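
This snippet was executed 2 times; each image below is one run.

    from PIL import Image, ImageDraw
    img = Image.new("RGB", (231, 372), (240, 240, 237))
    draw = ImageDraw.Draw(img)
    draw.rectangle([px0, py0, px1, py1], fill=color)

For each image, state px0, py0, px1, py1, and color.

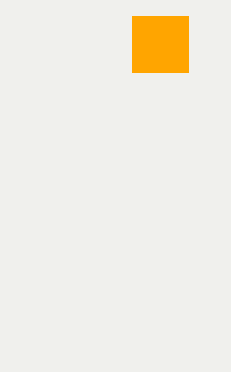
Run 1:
px0 = 132
py0 = 16
px1 = 188
py1 = 72
color = 'orange'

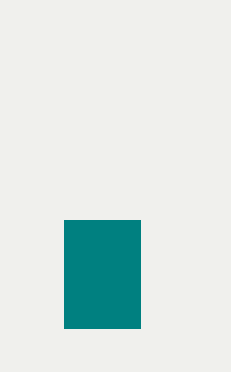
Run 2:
px0 = 64, py0 = 220, px1 = 140, py1 = 328, color = 'teal'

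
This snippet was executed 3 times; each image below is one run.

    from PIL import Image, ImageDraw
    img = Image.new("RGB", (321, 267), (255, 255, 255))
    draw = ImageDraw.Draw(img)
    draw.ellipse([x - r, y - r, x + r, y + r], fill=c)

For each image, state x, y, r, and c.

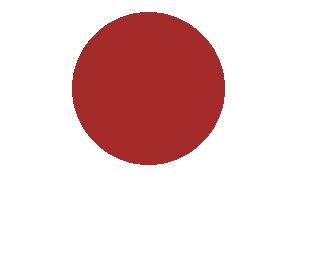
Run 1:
x = 148
y = 88
r = 76
c = 'brown'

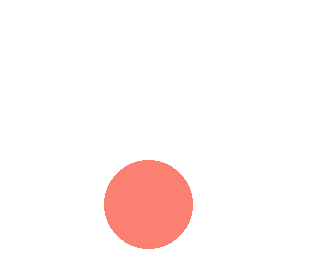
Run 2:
x = 148; y = 204; r = 44; c = 'salmon'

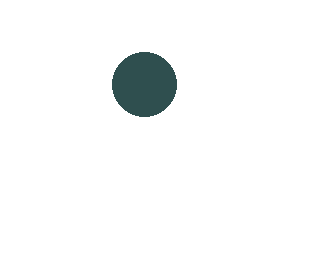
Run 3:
x = 144, y = 84, r = 32, c = 'darkslategray'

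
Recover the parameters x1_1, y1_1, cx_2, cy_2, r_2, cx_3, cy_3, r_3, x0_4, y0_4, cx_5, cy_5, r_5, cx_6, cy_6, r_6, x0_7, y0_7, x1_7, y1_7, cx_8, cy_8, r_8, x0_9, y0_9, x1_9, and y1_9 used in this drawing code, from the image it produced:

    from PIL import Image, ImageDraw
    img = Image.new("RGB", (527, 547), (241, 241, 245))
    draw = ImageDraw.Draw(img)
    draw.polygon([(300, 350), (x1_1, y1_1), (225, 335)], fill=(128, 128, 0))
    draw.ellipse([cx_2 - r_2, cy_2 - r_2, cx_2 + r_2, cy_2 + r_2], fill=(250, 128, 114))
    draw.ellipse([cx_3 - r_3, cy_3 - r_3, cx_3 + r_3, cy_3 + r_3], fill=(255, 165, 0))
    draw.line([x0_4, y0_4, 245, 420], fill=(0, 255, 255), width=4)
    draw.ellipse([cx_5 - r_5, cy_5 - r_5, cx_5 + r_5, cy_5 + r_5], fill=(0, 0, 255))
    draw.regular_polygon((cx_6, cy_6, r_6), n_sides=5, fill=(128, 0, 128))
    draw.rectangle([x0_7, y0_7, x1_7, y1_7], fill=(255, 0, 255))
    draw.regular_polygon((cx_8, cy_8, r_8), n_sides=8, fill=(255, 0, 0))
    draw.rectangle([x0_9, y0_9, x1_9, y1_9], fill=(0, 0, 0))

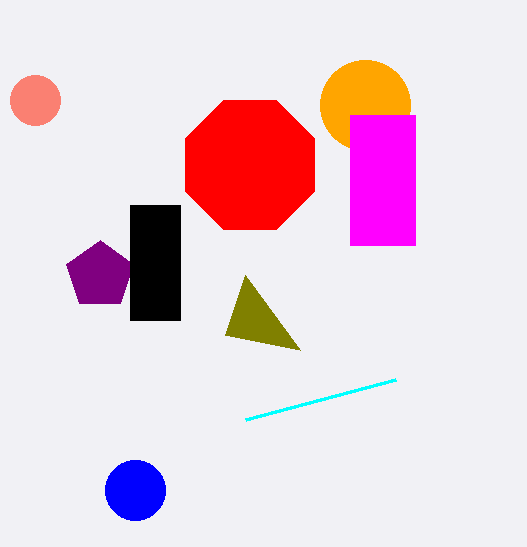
x1_1 = 245, y1_1 = 275, cx_2 = 35, cy_2 = 100, r_2 = 25, cx_3 = 365, cy_3 = 105, r_3 = 45, x0_4 = 395, y0_4 = 380, cx_5 = 135, cy_5 = 490, r_5 = 30, cx_6 = 100, cy_6 = 275, r_6 = 35, x0_7 = 350, y0_7 = 115, x1_7 = 415, y1_7 = 245, cx_8 = 250, cy_8 = 165, r_8 = 70, x0_9 = 130, y0_9 = 205, x1_9 = 180, y1_9 = 320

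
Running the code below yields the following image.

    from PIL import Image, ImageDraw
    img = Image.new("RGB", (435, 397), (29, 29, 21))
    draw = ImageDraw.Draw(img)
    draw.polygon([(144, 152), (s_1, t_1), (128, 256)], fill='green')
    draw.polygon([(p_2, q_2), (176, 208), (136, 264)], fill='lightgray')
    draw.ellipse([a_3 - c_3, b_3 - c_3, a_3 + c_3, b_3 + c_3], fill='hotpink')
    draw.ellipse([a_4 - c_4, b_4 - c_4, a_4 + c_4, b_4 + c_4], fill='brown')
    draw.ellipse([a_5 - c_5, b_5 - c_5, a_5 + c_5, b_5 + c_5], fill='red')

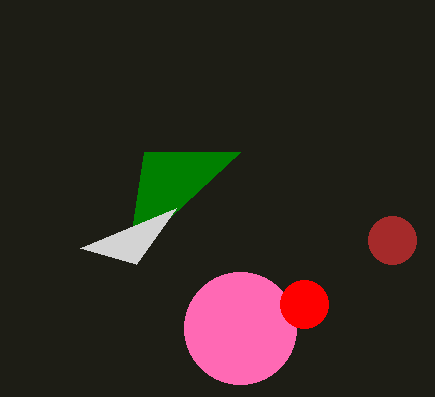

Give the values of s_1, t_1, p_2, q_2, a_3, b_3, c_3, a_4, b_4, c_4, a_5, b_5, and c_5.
s_1 = 240, t_1 = 152, p_2 = 80, q_2 = 248, a_3 = 240, b_3 = 328, c_3 = 56, a_4 = 392, b_4 = 240, c_4 = 24, a_5 = 304, b_5 = 304, c_5 = 24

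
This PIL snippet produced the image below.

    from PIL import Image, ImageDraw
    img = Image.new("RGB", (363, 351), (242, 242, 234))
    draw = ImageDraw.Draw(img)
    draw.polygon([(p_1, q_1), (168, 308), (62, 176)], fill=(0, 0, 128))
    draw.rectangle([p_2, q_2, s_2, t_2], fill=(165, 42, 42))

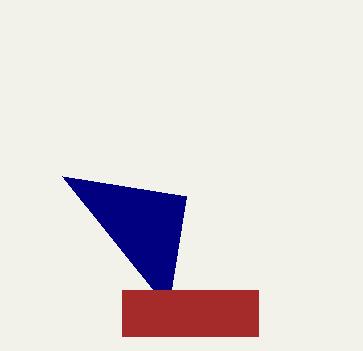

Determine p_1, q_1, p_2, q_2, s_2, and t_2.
p_1 = 186; q_1 = 196; p_2 = 122; q_2 = 290; s_2 = 258; t_2 = 336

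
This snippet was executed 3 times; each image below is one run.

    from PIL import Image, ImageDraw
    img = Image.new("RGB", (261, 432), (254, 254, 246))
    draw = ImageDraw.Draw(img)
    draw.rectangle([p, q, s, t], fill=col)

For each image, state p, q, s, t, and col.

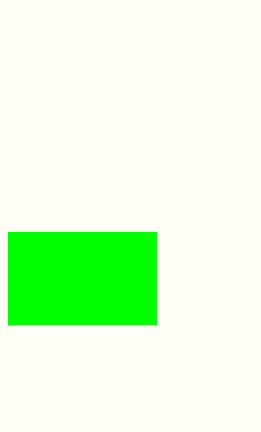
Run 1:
p = 8, q = 232, s = 156, t = 324, col = 'lime'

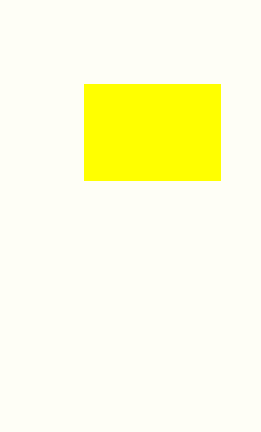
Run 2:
p = 84, q = 84, s = 220, t = 180, col = 'yellow'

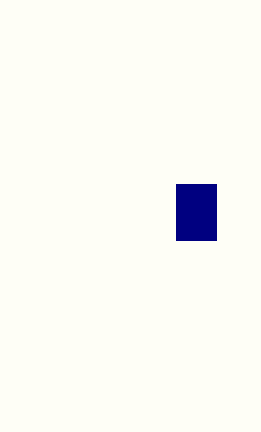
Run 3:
p = 176
q = 184
s = 216
t = 240
col = 'navy'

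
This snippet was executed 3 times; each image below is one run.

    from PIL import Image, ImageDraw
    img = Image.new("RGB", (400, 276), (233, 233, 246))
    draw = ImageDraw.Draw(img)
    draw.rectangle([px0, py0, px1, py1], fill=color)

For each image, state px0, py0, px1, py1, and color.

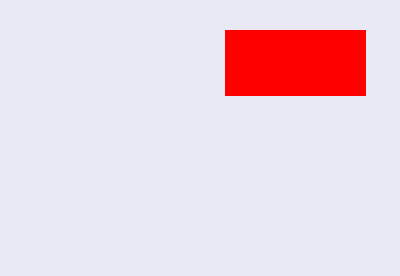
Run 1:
px0 = 225; py0 = 30; px1 = 365; py1 = 95; color = 'red'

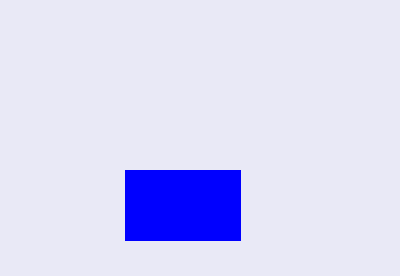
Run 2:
px0 = 125; py0 = 170; px1 = 240; py1 = 240; color = 'blue'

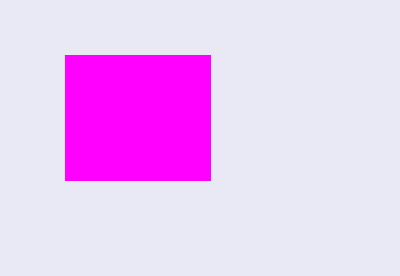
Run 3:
px0 = 65; py0 = 55; px1 = 210; py1 = 180; color = 'magenta'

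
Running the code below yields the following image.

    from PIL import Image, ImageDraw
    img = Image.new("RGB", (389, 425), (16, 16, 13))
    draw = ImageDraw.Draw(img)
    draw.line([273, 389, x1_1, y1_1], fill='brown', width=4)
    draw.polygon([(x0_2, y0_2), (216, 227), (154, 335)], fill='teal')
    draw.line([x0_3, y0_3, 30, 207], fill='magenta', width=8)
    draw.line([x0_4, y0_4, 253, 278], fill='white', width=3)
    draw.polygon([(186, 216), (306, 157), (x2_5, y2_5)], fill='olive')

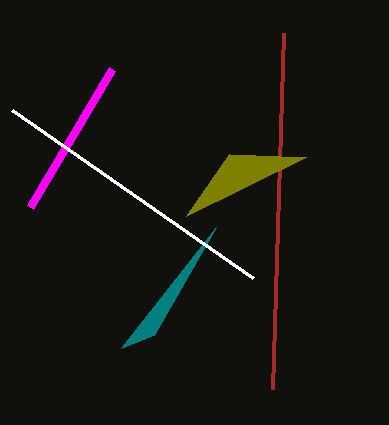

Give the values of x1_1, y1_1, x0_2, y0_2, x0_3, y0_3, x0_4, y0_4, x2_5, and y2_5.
x1_1 = 284; y1_1 = 33; x0_2 = 121; y0_2 = 348; x0_3 = 112; y0_3 = 69; x0_4 = 12; y0_4 = 110; x2_5 = 229; y2_5 = 154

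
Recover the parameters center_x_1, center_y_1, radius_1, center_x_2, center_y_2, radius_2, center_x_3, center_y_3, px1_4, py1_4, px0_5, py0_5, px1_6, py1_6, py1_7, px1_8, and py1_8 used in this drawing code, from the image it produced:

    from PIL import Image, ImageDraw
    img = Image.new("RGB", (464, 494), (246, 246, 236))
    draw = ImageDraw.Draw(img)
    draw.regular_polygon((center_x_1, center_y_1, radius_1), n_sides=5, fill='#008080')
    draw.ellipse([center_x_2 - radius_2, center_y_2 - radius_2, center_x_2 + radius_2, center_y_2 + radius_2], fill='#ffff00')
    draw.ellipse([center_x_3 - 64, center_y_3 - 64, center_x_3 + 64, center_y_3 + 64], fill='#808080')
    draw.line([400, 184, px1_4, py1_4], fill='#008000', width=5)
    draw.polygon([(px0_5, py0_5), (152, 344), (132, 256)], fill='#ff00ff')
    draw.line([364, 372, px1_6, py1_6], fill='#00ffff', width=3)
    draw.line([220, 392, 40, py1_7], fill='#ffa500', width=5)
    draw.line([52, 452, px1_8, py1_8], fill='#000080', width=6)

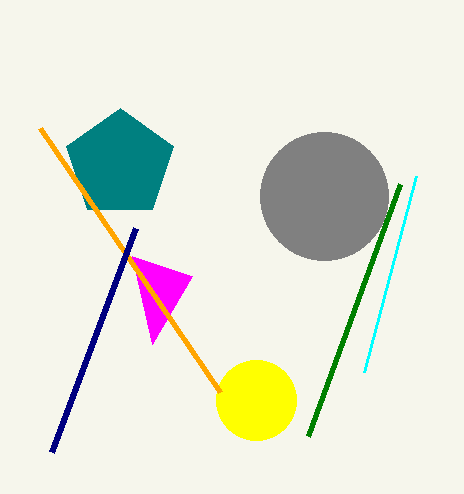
center_x_1 = 120; center_y_1 = 164; radius_1 = 56; center_x_2 = 256; center_y_2 = 400; radius_2 = 40; center_x_3 = 324; center_y_3 = 196; px1_4 = 308; py1_4 = 436; px0_5 = 192; py0_5 = 276; px1_6 = 416; py1_6 = 176; py1_7 = 128; px1_8 = 136; py1_8 = 228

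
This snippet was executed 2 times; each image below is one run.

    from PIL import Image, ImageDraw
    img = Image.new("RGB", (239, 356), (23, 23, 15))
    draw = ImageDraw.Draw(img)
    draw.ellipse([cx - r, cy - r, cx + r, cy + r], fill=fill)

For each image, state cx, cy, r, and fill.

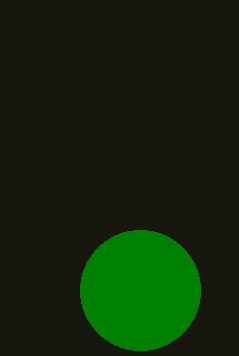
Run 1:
cx = 140; cy = 290; r = 60; fill = 'green'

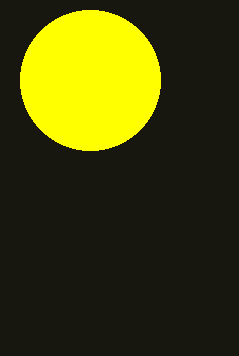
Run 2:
cx = 90
cy = 80
r = 70
fill = 'yellow'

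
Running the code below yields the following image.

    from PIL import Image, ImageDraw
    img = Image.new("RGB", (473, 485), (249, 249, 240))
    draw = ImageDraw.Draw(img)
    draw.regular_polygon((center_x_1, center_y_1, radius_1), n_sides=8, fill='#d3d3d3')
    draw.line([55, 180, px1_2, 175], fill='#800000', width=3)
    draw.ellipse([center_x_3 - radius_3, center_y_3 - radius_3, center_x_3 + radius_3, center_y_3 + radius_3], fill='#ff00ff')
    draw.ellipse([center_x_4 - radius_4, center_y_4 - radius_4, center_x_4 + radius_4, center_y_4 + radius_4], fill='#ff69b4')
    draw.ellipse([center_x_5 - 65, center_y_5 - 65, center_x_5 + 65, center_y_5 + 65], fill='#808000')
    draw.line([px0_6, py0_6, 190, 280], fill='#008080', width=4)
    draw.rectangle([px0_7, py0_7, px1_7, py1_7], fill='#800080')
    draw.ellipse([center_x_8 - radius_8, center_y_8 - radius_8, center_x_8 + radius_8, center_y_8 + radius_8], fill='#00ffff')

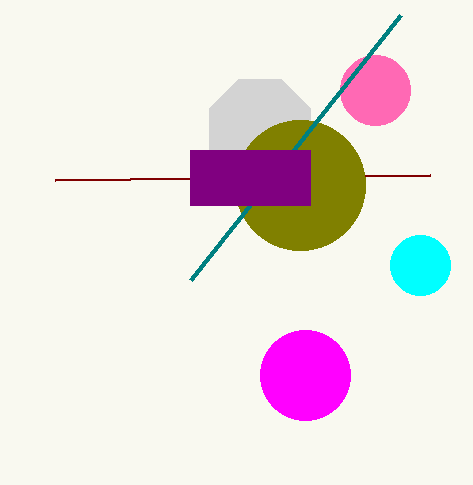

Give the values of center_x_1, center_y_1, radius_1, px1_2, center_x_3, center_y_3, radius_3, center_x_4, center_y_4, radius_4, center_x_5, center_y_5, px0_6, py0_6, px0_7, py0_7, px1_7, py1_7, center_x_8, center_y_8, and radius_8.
center_x_1 = 260
center_y_1 = 130
radius_1 = 55
px1_2 = 430
center_x_3 = 305
center_y_3 = 375
radius_3 = 45
center_x_4 = 375
center_y_4 = 90
radius_4 = 35
center_x_5 = 300
center_y_5 = 185
px0_6 = 400
py0_6 = 15
px0_7 = 190
py0_7 = 150
px1_7 = 310
py1_7 = 205
center_x_8 = 420
center_y_8 = 265
radius_8 = 30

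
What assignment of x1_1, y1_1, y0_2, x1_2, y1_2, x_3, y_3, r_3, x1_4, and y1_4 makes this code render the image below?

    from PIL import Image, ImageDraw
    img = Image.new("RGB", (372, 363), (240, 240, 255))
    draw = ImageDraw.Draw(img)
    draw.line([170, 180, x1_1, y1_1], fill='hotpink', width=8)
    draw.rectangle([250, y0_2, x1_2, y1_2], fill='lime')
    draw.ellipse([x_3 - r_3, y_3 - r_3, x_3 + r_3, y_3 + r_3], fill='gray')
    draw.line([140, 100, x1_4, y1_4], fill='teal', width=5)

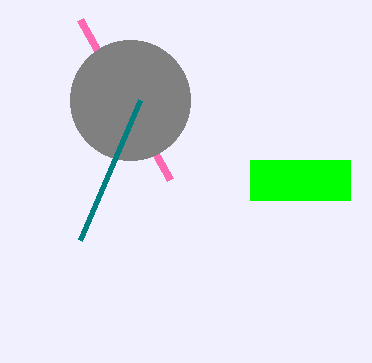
x1_1 = 80
y1_1 = 20
y0_2 = 160
x1_2 = 350
y1_2 = 200
x_3 = 130
y_3 = 100
r_3 = 60
x1_4 = 80
y1_4 = 240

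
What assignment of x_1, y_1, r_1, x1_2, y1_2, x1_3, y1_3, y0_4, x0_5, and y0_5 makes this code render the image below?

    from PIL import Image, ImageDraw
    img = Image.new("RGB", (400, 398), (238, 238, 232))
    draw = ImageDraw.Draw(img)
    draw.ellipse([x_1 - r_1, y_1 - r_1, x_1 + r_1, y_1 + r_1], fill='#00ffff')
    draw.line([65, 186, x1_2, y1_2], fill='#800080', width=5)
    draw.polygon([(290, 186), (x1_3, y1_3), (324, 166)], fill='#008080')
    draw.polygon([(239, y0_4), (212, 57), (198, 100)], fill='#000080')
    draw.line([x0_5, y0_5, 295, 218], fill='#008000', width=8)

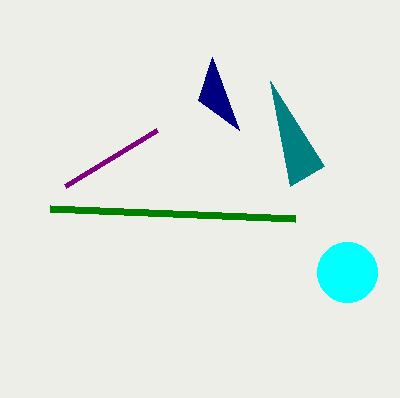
x_1 = 347
y_1 = 272
r_1 = 30
x1_2 = 157
y1_2 = 130
x1_3 = 270
y1_3 = 81
y0_4 = 130
x0_5 = 50
y0_5 = 208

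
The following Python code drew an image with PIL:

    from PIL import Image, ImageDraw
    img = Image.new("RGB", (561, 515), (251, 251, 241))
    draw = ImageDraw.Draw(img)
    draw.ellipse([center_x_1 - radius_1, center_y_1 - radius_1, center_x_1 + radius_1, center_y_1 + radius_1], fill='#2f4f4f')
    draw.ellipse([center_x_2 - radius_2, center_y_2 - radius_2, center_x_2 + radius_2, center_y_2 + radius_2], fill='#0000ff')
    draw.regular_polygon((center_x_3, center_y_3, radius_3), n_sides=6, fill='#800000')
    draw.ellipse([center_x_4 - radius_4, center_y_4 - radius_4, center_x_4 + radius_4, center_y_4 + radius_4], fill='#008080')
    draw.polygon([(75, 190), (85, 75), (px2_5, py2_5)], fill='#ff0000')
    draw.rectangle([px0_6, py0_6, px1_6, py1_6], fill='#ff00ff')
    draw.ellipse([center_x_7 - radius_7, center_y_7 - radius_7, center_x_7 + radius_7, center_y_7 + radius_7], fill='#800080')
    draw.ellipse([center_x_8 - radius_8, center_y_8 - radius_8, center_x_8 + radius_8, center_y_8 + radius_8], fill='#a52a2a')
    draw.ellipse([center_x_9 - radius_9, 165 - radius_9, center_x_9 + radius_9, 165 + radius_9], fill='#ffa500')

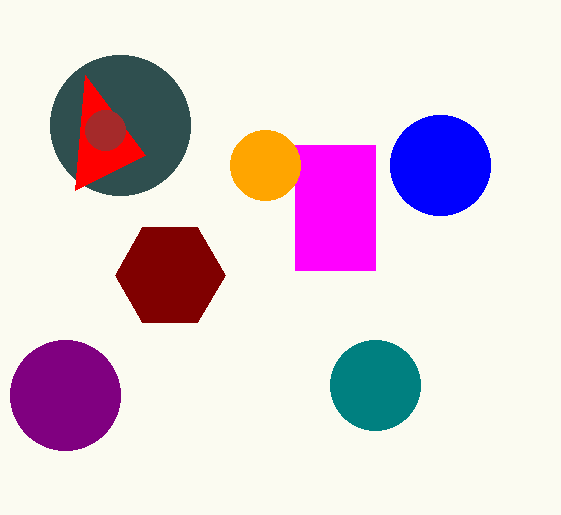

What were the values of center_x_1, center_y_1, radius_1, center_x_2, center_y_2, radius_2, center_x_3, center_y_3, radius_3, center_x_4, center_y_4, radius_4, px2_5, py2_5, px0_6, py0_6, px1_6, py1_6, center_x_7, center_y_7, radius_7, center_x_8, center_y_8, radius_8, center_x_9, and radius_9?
center_x_1 = 120
center_y_1 = 125
radius_1 = 70
center_x_2 = 440
center_y_2 = 165
radius_2 = 50
center_x_3 = 170
center_y_3 = 275
radius_3 = 55
center_x_4 = 375
center_y_4 = 385
radius_4 = 45
px2_5 = 145
py2_5 = 155
px0_6 = 295
py0_6 = 145
px1_6 = 375
py1_6 = 270
center_x_7 = 65
center_y_7 = 395
radius_7 = 55
center_x_8 = 105
center_y_8 = 130
radius_8 = 20
center_x_9 = 265
radius_9 = 35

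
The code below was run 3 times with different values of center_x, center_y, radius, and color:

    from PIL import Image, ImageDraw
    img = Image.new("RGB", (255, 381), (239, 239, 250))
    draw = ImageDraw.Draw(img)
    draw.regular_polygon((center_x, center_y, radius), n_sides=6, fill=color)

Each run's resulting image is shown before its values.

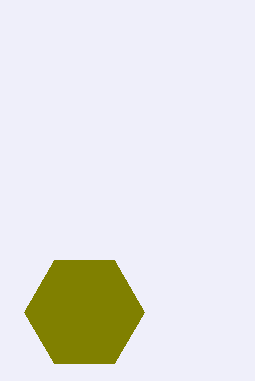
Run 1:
center_x = 84
center_y = 312
radius = 60
color = 'olive'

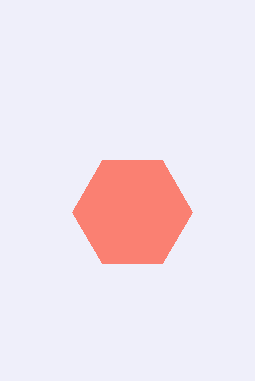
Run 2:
center_x = 132; center_y = 212; radius = 60; color = 'salmon'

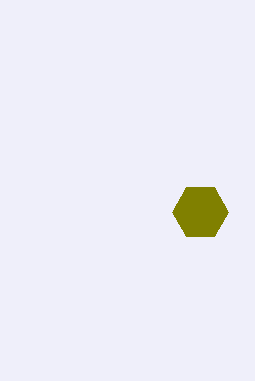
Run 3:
center_x = 200; center_y = 212; radius = 28; color = 'olive'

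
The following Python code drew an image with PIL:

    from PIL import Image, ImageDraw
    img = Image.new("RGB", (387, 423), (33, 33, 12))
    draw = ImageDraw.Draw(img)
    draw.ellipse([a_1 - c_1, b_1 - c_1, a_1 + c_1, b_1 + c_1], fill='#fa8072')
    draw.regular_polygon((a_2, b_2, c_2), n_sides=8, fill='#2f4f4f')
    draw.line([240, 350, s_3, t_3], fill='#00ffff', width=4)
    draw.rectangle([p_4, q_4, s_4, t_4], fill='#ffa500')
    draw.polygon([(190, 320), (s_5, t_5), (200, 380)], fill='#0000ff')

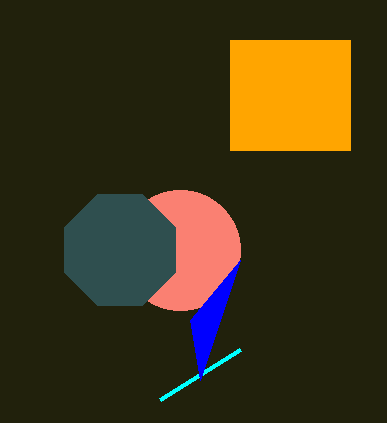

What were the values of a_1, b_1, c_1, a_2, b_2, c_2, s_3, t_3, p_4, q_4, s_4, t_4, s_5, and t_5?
a_1 = 180
b_1 = 250
c_1 = 60
a_2 = 120
b_2 = 250
c_2 = 60
s_3 = 160
t_3 = 400
p_4 = 230
q_4 = 40
s_4 = 350
t_4 = 150
s_5 = 240
t_5 = 260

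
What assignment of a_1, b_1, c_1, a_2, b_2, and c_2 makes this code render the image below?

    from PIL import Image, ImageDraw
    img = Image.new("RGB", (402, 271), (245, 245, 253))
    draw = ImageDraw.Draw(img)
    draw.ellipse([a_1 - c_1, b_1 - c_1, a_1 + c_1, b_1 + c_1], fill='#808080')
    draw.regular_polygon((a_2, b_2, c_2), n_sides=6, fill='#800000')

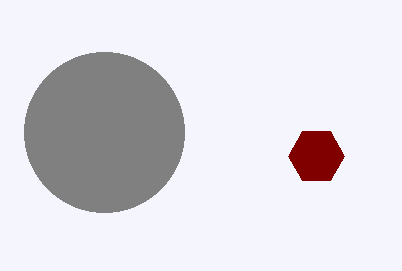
a_1 = 104, b_1 = 132, c_1 = 80, a_2 = 316, b_2 = 156, c_2 = 28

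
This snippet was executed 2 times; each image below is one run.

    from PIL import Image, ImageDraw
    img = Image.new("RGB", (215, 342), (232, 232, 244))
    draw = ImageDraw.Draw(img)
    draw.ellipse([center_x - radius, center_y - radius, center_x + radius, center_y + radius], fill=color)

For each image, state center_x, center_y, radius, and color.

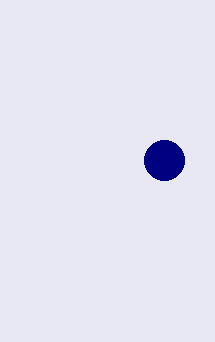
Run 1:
center_x = 164; center_y = 160; radius = 20; color = 'navy'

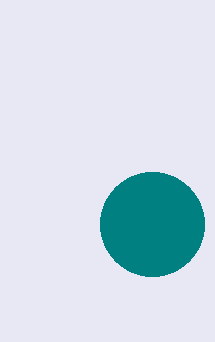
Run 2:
center_x = 152
center_y = 224
radius = 52
color = 'teal'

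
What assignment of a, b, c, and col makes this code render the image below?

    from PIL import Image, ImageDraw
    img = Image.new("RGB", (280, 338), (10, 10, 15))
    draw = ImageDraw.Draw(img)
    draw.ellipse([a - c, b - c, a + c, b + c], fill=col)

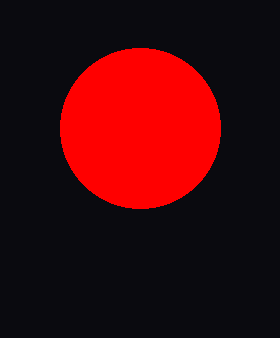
a = 140, b = 128, c = 80, col = 'red'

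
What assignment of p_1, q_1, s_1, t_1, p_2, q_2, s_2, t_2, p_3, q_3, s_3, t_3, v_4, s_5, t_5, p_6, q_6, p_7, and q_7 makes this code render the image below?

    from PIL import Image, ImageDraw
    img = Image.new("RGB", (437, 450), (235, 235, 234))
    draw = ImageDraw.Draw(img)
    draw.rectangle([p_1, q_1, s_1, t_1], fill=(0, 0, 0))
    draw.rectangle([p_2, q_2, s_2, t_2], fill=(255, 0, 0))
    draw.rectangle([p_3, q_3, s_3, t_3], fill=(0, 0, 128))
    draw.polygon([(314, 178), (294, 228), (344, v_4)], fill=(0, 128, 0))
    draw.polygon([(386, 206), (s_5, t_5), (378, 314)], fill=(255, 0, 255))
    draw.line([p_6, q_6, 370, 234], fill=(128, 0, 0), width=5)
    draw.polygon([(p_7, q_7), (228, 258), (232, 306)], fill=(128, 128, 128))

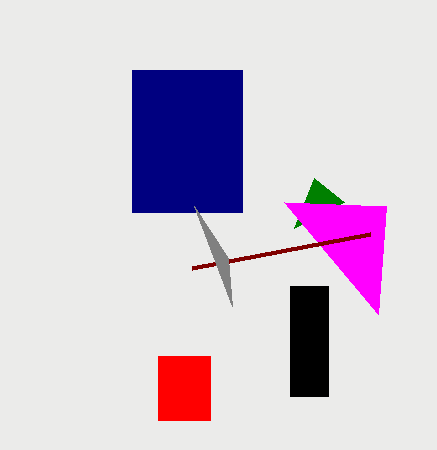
p_1 = 290, q_1 = 286, s_1 = 328, t_1 = 396, p_2 = 158, q_2 = 356, s_2 = 210, t_2 = 420, p_3 = 132, q_3 = 70, s_3 = 242, t_3 = 212, v_4 = 202, s_5 = 284, t_5 = 202, p_6 = 192, q_6 = 268, p_7 = 194, q_7 = 206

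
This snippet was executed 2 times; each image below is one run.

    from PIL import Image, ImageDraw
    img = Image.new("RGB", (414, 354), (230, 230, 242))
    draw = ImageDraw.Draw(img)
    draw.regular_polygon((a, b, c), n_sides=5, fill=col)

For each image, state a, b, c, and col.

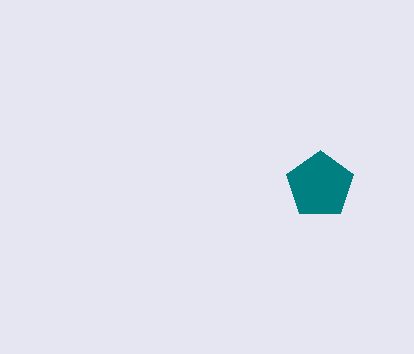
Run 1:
a = 320; b = 185; c = 35; col = 'teal'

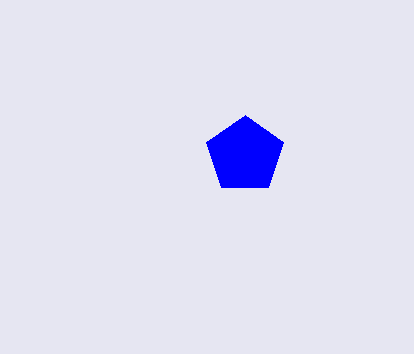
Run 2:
a = 245
b = 155
c = 40
col = 'blue'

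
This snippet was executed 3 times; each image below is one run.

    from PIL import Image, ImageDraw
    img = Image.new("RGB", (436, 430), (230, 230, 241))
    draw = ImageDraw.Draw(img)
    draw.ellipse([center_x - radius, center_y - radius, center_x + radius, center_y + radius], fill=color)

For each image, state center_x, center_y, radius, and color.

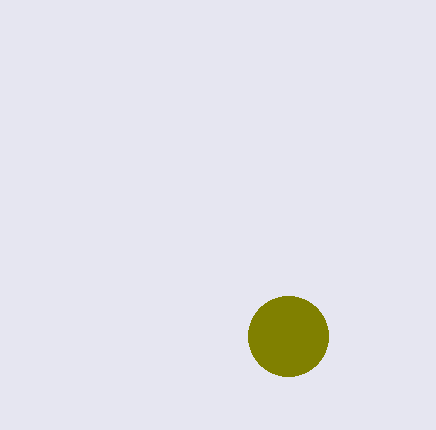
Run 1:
center_x = 288
center_y = 336
radius = 40
color = 'olive'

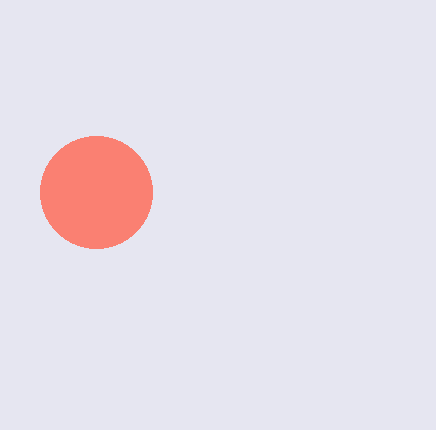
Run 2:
center_x = 96
center_y = 192
radius = 56
color = 'salmon'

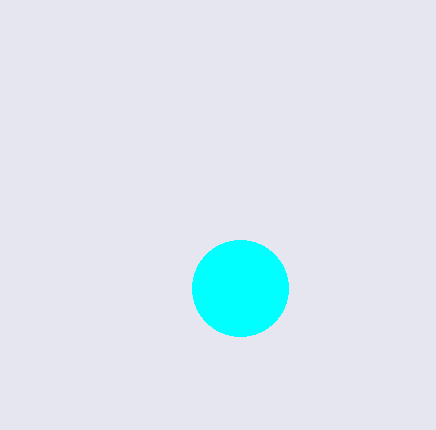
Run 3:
center_x = 240
center_y = 288
radius = 48
color = 'cyan'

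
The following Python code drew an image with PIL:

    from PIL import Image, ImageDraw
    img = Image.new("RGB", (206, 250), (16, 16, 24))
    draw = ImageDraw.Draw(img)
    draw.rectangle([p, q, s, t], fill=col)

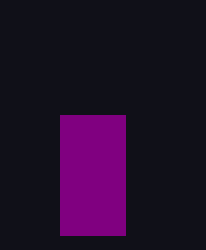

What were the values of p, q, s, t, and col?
p = 60, q = 115, s = 125, t = 235, col = 'purple'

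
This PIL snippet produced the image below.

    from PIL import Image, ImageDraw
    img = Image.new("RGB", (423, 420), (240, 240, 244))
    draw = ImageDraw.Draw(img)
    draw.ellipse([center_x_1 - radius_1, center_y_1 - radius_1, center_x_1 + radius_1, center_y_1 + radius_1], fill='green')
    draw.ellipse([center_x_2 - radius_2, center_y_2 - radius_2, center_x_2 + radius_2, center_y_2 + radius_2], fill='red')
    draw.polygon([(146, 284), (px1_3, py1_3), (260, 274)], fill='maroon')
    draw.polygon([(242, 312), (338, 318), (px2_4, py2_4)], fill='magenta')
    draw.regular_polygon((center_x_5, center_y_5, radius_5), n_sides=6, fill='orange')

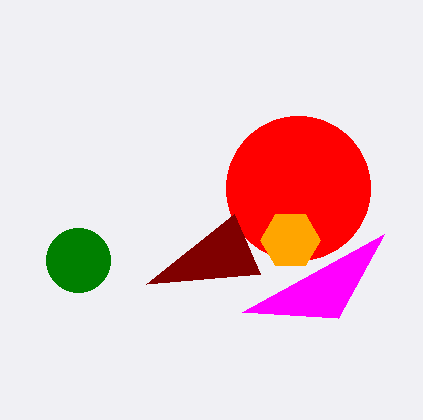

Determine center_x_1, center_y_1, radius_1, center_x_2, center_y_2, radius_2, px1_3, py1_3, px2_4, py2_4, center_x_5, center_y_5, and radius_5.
center_x_1 = 78, center_y_1 = 260, radius_1 = 32, center_x_2 = 298, center_y_2 = 188, radius_2 = 72, px1_3 = 234, py1_3 = 214, px2_4 = 384, py2_4 = 234, center_x_5 = 290, center_y_5 = 240, radius_5 = 30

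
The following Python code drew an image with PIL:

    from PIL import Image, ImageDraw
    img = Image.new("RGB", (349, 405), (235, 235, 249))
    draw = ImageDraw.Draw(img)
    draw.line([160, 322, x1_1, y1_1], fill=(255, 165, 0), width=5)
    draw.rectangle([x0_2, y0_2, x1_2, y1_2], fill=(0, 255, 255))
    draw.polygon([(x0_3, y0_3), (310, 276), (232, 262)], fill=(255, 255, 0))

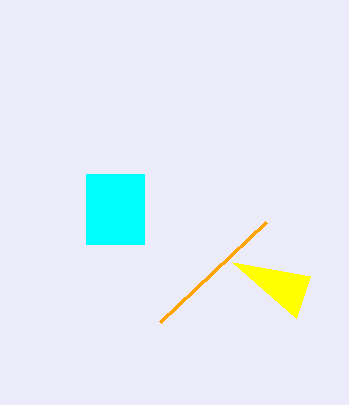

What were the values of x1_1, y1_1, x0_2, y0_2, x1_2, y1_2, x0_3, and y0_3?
x1_1 = 266, y1_1 = 222, x0_2 = 86, y0_2 = 174, x1_2 = 144, y1_2 = 244, x0_3 = 296, y0_3 = 318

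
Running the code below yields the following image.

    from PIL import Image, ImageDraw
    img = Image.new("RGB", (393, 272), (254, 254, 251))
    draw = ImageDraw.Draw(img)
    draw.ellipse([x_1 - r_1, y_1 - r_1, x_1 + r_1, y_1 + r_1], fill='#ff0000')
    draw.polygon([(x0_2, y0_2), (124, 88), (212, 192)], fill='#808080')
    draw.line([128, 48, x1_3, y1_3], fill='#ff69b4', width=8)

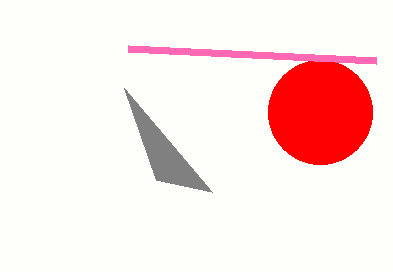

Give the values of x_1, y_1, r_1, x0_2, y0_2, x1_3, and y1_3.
x_1 = 320
y_1 = 112
r_1 = 52
x0_2 = 156
y0_2 = 180
x1_3 = 376
y1_3 = 60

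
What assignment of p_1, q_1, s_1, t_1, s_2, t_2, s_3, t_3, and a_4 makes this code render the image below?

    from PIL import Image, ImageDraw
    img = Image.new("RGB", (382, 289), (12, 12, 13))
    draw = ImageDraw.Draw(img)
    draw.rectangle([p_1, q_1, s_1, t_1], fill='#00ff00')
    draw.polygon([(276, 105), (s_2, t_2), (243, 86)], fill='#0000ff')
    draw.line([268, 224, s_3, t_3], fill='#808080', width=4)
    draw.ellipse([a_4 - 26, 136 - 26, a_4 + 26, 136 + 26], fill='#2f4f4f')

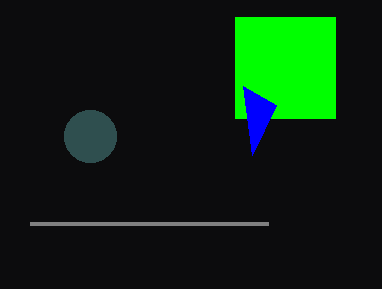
p_1 = 235
q_1 = 17
s_1 = 335
t_1 = 118
s_2 = 252
t_2 = 155
s_3 = 30
t_3 = 224
a_4 = 90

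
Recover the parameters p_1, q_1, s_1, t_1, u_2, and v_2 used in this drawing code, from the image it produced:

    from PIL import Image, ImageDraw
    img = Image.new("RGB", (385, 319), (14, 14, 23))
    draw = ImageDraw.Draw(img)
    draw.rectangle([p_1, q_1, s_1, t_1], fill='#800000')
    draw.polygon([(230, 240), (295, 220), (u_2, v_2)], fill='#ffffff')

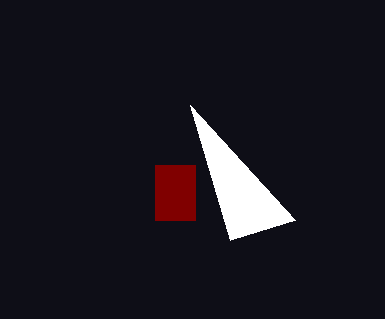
p_1 = 155
q_1 = 165
s_1 = 195
t_1 = 220
u_2 = 190
v_2 = 105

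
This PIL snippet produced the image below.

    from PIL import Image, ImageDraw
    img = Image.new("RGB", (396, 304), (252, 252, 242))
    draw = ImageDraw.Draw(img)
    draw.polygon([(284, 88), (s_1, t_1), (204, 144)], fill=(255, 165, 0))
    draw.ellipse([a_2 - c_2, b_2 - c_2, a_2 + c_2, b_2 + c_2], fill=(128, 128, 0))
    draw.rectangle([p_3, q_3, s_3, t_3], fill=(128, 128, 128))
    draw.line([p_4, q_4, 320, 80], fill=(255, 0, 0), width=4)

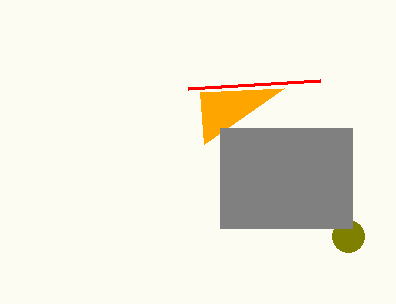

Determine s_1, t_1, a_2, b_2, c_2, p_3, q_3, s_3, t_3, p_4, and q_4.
s_1 = 200
t_1 = 92
a_2 = 348
b_2 = 236
c_2 = 16
p_3 = 220
q_3 = 128
s_3 = 352
t_3 = 228
p_4 = 188
q_4 = 88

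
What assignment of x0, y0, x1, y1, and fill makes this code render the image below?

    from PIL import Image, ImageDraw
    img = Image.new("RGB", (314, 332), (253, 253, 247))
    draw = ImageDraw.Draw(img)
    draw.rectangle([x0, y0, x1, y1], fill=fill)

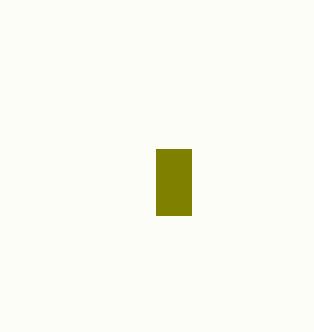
x0 = 156; y0 = 149; x1 = 191; y1 = 215; fill = 'olive'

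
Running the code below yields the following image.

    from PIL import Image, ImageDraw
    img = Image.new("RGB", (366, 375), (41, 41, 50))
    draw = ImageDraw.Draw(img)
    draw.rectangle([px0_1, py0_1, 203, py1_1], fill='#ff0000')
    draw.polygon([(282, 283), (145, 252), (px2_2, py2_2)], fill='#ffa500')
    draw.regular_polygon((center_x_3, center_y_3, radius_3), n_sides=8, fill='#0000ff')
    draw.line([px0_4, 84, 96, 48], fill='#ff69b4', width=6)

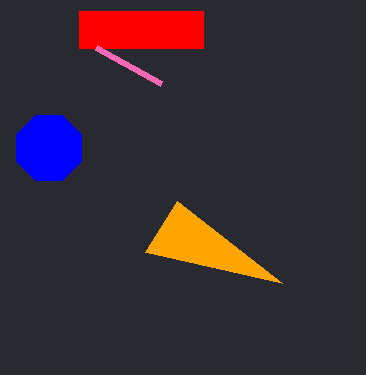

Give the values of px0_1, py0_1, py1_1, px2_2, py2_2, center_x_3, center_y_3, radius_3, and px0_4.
px0_1 = 79, py0_1 = 11, py1_1 = 48, px2_2 = 177, py2_2 = 201, center_x_3 = 49, center_y_3 = 148, radius_3 = 35, px0_4 = 161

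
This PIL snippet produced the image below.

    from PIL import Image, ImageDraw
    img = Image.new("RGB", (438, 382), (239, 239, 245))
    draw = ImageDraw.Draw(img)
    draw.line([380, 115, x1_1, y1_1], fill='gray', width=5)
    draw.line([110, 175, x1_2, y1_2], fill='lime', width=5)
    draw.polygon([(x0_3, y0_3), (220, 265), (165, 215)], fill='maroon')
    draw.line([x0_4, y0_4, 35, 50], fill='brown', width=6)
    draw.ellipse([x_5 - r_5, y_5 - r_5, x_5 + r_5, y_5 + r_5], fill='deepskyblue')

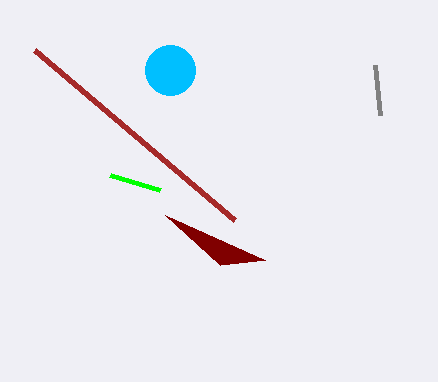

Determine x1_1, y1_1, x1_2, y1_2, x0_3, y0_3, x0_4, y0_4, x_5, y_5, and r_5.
x1_1 = 375, y1_1 = 65, x1_2 = 160, y1_2 = 190, x0_3 = 265, y0_3 = 260, x0_4 = 235, y0_4 = 220, x_5 = 170, y_5 = 70, r_5 = 25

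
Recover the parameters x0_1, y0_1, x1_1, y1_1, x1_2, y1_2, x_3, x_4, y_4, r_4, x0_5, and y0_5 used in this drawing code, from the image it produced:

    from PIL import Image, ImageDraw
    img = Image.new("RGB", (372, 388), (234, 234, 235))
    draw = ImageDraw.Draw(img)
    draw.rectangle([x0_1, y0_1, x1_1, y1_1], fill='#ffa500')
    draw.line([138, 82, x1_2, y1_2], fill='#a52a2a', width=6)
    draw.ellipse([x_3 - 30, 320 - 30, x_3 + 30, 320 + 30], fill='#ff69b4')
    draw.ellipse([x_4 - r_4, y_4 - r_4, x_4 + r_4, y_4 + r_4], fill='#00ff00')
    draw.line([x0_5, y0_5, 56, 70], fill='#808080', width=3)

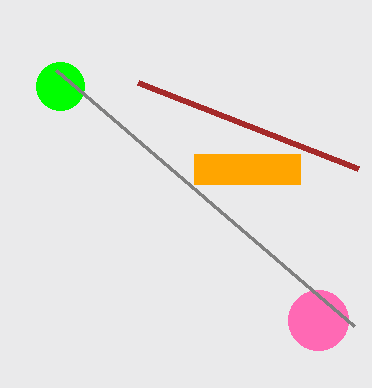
x0_1 = 194
y0_1 = 154
x1_1 = 300
y1_1 = 184
x1_2 = 358
y1_2 = 168
x_3 = 318
x_4 = 60
y_4 = 86
r_4 = 24
x0_5 = 354
y0_5 = 326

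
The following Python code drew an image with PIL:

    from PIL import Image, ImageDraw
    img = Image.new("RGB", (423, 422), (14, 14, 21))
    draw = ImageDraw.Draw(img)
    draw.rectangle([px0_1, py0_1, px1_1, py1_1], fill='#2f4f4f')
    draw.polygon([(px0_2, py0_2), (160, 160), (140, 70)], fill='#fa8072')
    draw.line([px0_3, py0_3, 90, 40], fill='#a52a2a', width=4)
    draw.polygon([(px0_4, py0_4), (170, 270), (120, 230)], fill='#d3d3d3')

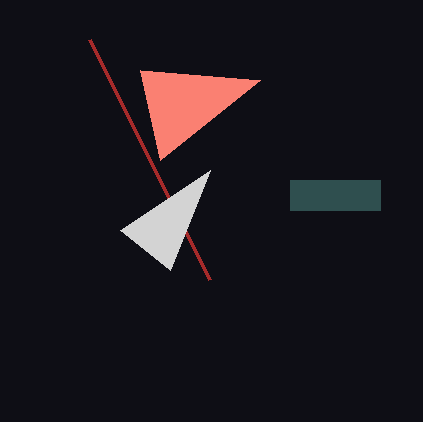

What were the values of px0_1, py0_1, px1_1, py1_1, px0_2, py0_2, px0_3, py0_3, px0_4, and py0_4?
px0_1 = 290; py0_1 = 180; px1_1 = 380; py1_1 = 210; px0_2 = 260; py0_2 = 80; px0_3 = 210; py0_3 = 280; px0_4 = 210; py0_4 = 170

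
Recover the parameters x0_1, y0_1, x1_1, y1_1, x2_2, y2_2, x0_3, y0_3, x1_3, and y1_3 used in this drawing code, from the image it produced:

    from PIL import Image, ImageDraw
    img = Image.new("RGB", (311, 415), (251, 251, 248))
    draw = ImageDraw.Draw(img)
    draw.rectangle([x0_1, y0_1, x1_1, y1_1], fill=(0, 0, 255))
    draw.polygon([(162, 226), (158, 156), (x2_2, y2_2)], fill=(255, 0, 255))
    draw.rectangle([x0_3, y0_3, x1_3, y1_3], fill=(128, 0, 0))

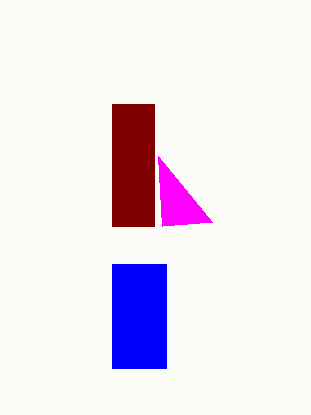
x0_1 = 112, y0_1 = 264, x1_1 = 166, y1_1 = 368, x2_2 = 212, y2_2 = 222, x0_3 = 112, y0_3 = 104, x1_3 = 154, y1_3 = 226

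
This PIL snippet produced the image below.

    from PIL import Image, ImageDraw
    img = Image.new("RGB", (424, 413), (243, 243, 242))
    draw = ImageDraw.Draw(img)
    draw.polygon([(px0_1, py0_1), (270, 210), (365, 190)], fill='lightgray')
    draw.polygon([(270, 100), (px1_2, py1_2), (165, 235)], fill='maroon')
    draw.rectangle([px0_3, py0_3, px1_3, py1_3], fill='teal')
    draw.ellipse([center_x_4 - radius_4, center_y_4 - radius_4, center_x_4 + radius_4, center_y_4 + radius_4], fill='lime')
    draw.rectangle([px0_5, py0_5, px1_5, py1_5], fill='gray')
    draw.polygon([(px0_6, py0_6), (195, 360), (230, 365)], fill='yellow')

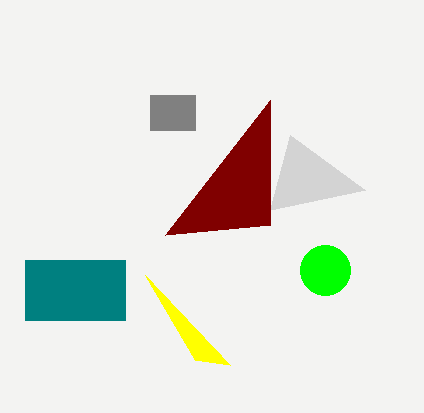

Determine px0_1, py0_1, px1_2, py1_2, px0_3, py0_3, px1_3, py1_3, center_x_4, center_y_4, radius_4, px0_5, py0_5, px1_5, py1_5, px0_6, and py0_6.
px0_1 = 290; py0_1 = 135; px1_2 = 270; py1_2 = 225; px0_3 = 25; py0_3 = 260; px1_3 = 125; py1_3 = 320; center_x_4 = 325; center_y_4 = 270; radius_4 = 25; px0_5 = 150; py0_5 = 95; px1_5 = 195; py1_5 = 130; px0_6 = 145; py0_6 = 275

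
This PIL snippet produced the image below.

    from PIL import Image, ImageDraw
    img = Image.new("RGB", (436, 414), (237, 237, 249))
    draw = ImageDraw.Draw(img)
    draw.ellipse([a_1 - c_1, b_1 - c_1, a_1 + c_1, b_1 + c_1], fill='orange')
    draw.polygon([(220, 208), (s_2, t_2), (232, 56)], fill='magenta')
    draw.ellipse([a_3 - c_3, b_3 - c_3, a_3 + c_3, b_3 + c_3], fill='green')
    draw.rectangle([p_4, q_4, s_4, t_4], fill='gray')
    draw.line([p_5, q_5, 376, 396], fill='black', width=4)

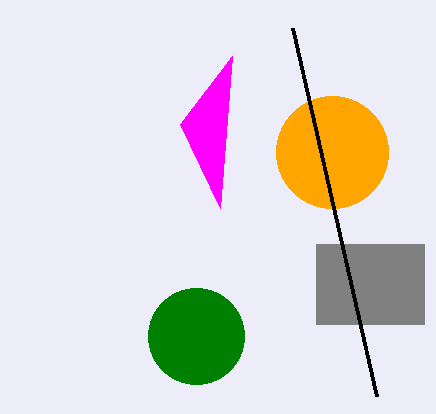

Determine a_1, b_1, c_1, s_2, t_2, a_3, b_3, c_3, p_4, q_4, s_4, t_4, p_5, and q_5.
a_1 = 332; b_1 = 152; c_1 = 56; s_2 = 180; t_2 = 124; a_3 = 196; b_3 = 336; c_3 = 48; p_4 = 316; q_4 = 244; s_4 = 424; t_4 = 324; p_5 = 292; q_5 = 28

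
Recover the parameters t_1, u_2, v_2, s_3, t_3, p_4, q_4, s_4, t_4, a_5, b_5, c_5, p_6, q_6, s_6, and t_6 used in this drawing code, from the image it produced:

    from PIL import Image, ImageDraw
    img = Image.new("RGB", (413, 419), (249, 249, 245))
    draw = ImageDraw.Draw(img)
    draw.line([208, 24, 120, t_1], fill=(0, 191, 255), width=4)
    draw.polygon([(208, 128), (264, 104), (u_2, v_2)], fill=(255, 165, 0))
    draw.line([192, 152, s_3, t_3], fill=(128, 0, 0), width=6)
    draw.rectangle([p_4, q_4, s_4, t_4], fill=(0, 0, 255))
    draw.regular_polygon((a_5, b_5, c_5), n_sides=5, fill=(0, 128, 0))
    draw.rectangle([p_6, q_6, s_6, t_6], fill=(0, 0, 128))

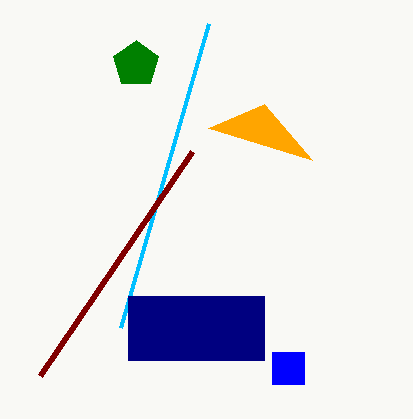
t_1 = 328; u_2 = 312; v_2 = 160; s_3 = 40; t_3 = 376; p_4 = 272; q_4 = 352; s_4 = 304; t_4 = 384; a_5 = 136; b_5 = 64; c_5 = 24; p_6 = 128; q_6 = 296; s_6 = 264; t_6 = 360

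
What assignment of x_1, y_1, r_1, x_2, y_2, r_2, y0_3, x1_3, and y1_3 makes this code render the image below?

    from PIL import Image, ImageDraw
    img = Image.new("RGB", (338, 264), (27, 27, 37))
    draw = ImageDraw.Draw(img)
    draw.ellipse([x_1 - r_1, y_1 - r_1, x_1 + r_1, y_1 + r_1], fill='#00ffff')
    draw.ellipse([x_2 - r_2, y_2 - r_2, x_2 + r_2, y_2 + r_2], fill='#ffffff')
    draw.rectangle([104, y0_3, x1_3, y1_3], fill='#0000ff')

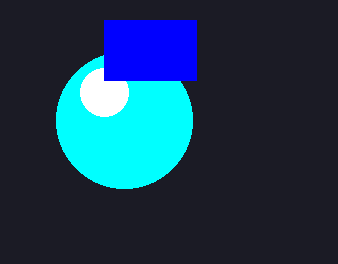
x_1 = 124
y_1 = 120
r_1 = 68
x_2 = 104
y_2 = 92
r_2 = 24
y0_3 = 20
x1_3 = 196
y1_3 = 80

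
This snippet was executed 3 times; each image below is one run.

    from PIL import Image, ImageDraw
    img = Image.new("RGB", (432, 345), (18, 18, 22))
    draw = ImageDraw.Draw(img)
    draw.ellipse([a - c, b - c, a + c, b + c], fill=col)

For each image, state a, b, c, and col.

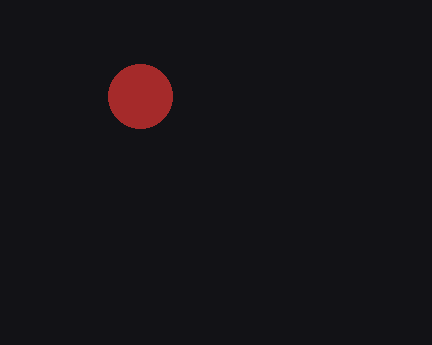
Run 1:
a = 140
b = 96
c = 32
col = 'brown'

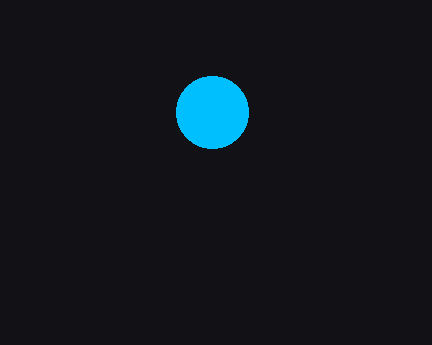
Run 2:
a = 212; b = 112; c = 36; col = 'deepskyblue'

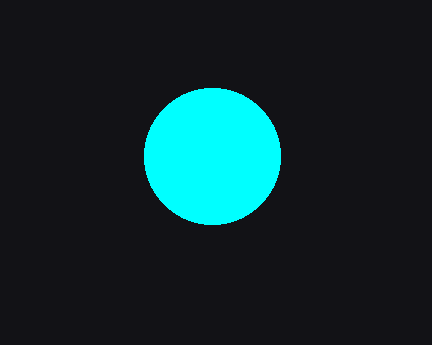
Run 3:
a = 212
b = 156
c = 68
col = 'cyan'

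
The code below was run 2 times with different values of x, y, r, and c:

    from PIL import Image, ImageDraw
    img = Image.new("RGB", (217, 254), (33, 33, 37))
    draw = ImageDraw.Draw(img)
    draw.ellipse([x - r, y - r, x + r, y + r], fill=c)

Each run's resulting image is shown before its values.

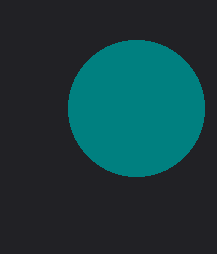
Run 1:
x = 136; y = 108; r = 68; c = 'teal'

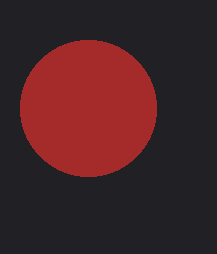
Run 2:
x = 88; y = 108; r = 68; c = 'brown'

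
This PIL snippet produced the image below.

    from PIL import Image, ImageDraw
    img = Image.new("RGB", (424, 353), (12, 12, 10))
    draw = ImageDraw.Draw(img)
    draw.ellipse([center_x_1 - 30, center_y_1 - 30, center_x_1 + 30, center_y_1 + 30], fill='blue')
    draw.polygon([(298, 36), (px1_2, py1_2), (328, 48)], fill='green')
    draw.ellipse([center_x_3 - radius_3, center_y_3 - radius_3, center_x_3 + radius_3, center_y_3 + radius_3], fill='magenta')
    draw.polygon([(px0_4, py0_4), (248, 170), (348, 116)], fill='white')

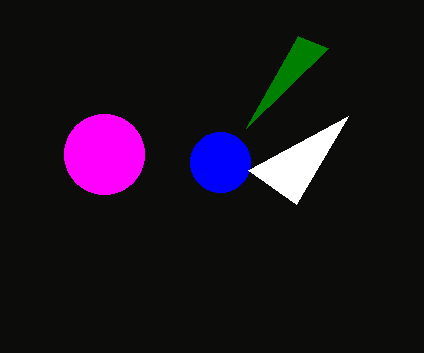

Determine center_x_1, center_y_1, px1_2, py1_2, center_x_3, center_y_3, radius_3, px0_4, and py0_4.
center_x_1 = 220, center_y_1 = 162, px1_2 = 246, py1_2 = 128, center_x_3 = 104, center_y_3 = 154, radius_3 = 40, px0_4 = 296, py0_4 = 204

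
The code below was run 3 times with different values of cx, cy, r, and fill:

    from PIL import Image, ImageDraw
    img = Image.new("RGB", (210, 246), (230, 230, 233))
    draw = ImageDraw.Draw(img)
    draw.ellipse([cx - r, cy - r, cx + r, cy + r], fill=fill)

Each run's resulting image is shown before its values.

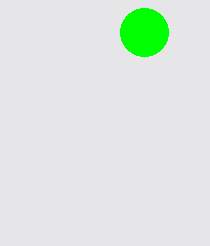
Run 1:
cx = 144, cy = 32, r = 24, fill = 'lime'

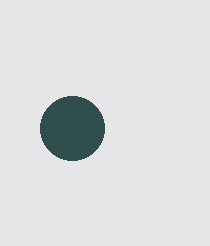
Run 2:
cx = 72; cy = 128; r = 32; fill = 'darkslategray'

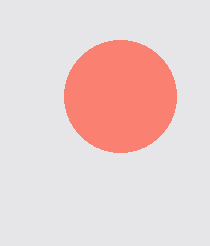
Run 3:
cx = 120, cy = 96, r = 56, fill = 'salmon'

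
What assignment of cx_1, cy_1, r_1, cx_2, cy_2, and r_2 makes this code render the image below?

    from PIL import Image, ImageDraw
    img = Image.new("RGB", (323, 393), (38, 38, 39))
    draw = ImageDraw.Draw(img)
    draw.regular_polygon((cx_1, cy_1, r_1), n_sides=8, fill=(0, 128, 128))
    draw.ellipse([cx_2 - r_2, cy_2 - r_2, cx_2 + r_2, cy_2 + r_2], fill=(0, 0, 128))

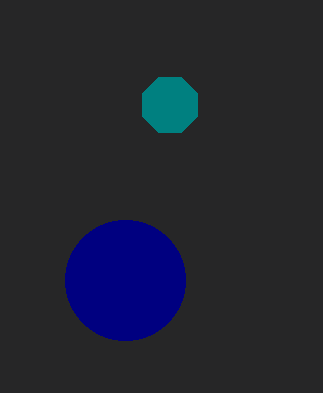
cx_1 = 170, cy_1 = 105, r_1 = 30, cx_2 = 125, cy_2 = 280, r_2 = 60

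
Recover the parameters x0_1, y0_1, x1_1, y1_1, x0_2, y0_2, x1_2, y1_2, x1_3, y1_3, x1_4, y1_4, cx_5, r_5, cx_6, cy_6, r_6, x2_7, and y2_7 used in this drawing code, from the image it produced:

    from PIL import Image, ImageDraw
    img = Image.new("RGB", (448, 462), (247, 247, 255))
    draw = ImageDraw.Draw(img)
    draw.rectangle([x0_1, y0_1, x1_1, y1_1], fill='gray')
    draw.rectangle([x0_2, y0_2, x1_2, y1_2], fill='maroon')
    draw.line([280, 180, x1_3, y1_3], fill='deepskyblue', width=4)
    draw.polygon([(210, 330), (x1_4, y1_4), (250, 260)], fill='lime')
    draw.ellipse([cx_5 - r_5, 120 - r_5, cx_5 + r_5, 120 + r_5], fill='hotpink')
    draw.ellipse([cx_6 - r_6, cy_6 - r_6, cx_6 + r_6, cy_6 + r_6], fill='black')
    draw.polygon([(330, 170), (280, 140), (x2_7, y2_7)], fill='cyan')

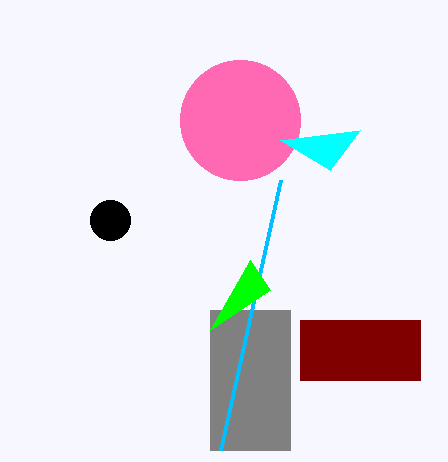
x0_1 = 210, y0_1 = 310, x1_1 = 290, y1_1 = 450, x0_2 = 300, y0_2 = 320, x1_2 = 420, y1_2 = 380, x1_3 = 220, y1_3 = 450, x1_4 = 270, y1_4 = 290, cx_5 = 240, r_5 = 60, cx_6 = 110, cy_6 = 220, r_6 = 20, x2_7 = 360, y2_7 = 130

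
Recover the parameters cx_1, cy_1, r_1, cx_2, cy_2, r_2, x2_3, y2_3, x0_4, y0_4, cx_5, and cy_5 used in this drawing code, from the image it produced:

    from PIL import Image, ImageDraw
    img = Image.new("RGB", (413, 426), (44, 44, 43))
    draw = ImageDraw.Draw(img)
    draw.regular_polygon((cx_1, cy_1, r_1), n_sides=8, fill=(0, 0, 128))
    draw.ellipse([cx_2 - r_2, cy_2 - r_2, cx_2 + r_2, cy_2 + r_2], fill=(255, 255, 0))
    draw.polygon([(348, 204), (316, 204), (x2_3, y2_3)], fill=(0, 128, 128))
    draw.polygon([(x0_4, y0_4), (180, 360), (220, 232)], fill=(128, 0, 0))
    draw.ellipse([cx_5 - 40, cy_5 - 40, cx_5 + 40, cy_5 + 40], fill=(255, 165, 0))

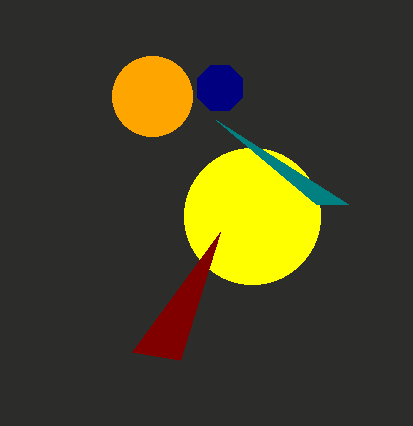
cx_1 = 220, cy_1 = 88, r_1 = 24, cx_2 = 252, cy_2 = 216, r_2 = 68, x2_3 = 216, y2_3 = 120, x0_4 = 132, y0_4 = 352, cx_5 = 152, cy_5 = 96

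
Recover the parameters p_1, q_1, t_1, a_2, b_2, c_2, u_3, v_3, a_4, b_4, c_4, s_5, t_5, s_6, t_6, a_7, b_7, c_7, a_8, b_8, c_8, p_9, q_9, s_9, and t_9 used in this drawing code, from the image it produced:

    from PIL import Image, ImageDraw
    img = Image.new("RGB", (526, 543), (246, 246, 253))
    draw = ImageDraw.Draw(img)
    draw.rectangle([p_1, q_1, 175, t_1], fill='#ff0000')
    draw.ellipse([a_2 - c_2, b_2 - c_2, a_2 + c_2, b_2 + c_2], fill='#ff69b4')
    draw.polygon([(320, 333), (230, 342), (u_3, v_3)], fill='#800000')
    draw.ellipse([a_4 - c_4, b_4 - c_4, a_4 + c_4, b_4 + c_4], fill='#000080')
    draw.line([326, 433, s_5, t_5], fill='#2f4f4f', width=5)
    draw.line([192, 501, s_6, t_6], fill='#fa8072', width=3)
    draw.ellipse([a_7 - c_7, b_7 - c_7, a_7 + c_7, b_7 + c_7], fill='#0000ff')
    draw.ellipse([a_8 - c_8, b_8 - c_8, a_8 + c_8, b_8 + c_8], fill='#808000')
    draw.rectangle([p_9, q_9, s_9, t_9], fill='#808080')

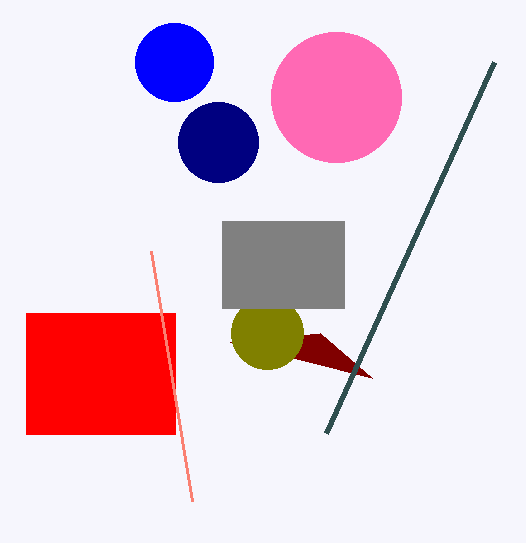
p_1 = 26; q_1 = 313; t_1 = 434; a_2 = 336; b_2 = 97; c_2 = 65; u_3 = 372; v_3 = 378; a_4 = 218; b_4 = 142; c_4 = 40; s_5 = 494; t_5 = 62; s_6 = 151; t_6 = 251; a_7 = 174; b_7 = 62; c_7 = 39; a_8 = 267; b_8 = 333; c_8 = 36; p_9 = 222; q_9 = 221; s_9 = 344; t_9 = 308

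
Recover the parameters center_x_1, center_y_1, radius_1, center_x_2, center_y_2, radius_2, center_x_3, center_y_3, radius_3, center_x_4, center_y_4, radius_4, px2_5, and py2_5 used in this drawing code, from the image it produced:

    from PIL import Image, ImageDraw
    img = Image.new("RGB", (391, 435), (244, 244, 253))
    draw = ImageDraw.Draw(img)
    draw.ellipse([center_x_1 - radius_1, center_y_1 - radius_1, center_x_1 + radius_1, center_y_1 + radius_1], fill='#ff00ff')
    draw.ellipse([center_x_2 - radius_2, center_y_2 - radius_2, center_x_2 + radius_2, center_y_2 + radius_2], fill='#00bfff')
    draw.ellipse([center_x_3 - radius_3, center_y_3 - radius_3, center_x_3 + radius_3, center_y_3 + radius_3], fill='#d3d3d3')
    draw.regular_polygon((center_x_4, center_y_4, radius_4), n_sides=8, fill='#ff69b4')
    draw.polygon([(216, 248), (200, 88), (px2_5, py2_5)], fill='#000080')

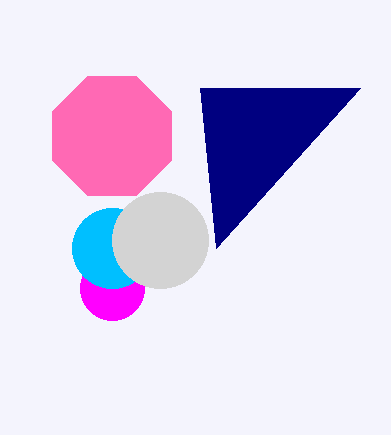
center_x_1 = 112; center_y_1 = 288; radius_1 = 32; center_x_2 = 112; center_y_2 = 248; radius_2 = 40; center_x_3 = 160; center_y_3 = 240; radius_3 = 48; center_x_4 = 112; center_y_4 = 136; radius_4 = 64; px2_5 = 360; py2_5 = 88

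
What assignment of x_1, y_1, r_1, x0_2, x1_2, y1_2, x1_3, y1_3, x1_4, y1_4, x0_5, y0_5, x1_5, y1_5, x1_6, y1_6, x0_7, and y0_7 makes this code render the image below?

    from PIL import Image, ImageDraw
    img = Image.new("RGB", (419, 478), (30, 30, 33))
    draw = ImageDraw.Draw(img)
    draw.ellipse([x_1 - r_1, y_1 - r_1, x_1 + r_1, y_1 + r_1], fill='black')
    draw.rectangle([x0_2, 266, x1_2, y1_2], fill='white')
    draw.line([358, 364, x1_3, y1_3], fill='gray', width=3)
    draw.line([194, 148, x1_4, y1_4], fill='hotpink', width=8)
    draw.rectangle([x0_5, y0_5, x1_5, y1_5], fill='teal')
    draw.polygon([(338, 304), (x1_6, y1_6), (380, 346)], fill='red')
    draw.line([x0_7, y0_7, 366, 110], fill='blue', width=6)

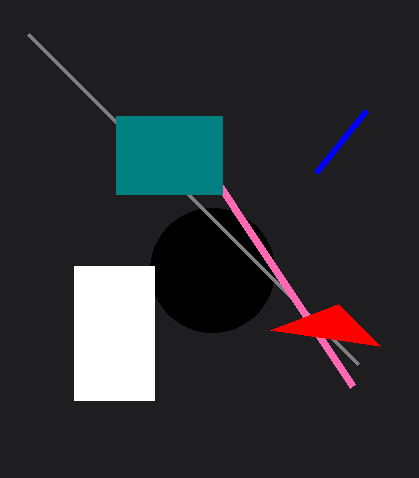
x_1 = 212; y_1 = 270; r_1 = 62; x0_2 = 74; x1_2 = 154; y1_2 = 400; x1_3 = 28; y1_3 = 34; x1_4 = 352; y1_4 = 386; x0_5 = 116; y0_5 = 116; x1_5 = 222; y1_5 = 194; x1_6 = 270; y1_6 = 330; x0_7 = 316; y0_7 = 172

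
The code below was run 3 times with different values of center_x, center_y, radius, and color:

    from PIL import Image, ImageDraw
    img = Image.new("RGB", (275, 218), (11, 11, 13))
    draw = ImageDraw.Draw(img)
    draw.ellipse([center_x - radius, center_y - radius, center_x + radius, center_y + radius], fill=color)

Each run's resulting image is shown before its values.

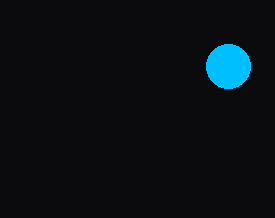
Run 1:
center_x = 228, center_y = 66, radius = 22, color = 'deepskyblue'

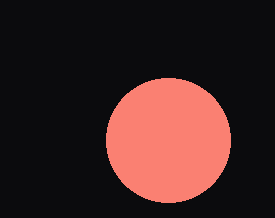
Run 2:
center_x = 168
center_y = 140
radius = 62
color = 'salmon'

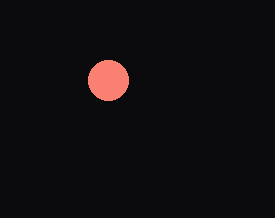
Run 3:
center_x = 108
center_y = 80
radius = 20
color = 'salmon'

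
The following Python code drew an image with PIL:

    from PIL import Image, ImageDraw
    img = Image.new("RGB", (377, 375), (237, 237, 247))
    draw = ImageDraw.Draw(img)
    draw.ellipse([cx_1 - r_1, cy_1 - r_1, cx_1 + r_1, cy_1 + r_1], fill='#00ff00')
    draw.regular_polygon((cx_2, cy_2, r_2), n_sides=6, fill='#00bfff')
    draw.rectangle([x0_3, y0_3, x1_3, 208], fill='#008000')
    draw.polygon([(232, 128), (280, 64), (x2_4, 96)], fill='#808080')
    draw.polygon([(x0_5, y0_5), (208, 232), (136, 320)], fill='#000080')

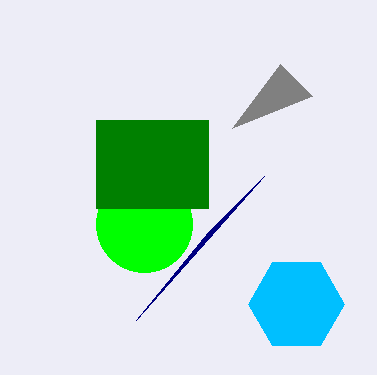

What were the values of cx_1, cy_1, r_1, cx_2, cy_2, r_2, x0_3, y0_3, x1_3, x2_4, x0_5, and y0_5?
cx_1 = 144, cy_1 = 224, r_1 = 48, cx_2 = 296, cy_2 = 304, r_2 = 48, x0_3 = 96, y0_3 = 120, x1_3 = 208, x2_4 = 312, x0_5 = 264, y0_5 = 176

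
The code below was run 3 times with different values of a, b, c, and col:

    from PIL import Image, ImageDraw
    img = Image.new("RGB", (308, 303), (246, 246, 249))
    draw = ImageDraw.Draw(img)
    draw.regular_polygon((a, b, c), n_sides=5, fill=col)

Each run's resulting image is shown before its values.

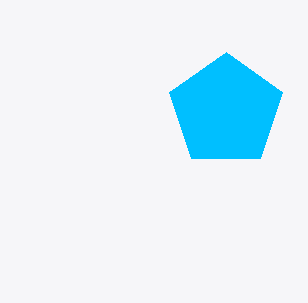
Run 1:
a = 226, b = 111, c = 59, col = 'deepskyblue'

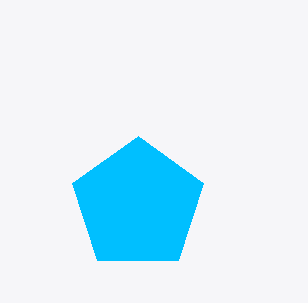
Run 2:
a = 138, b = 205, c = 69, col = 'deepskyblue'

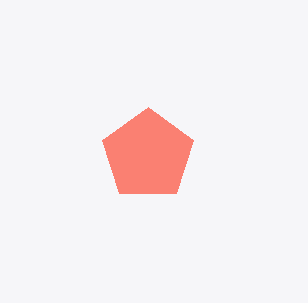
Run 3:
a = 148, b = 155, c = 48, col = 'salmon'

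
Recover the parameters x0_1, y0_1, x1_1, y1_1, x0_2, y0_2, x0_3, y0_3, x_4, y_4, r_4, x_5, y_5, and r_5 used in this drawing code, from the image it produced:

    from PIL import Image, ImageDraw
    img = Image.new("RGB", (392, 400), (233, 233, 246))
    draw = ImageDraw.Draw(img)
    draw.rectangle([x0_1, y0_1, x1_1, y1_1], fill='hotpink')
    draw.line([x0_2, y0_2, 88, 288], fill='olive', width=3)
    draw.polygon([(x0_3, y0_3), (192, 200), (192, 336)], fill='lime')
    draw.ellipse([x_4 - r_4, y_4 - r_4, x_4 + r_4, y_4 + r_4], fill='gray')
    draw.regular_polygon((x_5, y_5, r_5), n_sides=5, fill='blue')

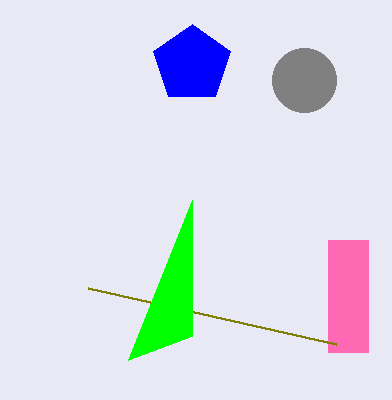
x0_1 = 328
y0_1 = 240
x1_1 = 368
y1_1 = 352
x0_2 = 336
y0_2 = 344
x0_3 = 128
y0_3 = 360
x_4 = 304
y_4 = 80
r_4 = 32
x_5 = 192
y_5 = 64
r_5 = 40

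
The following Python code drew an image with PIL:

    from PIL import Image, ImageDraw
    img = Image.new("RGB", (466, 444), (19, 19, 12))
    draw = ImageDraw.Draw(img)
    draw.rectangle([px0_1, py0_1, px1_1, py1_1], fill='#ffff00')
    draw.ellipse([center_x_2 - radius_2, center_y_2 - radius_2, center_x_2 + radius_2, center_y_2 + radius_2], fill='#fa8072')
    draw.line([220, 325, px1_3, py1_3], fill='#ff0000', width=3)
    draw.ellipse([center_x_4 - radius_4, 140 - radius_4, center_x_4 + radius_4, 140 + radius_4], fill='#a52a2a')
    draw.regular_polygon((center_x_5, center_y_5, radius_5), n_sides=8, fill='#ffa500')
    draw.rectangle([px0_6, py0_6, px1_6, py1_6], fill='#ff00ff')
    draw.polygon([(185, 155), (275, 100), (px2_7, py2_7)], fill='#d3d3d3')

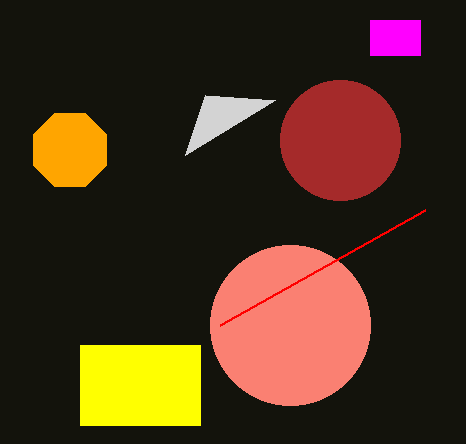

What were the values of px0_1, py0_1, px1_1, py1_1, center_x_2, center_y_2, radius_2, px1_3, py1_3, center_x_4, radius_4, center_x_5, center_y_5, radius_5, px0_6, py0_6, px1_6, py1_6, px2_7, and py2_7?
px0_1 = 80, py0_1 = 345, px1_1 = 200, py1_1 = 425, center_x_2 = 290, center_y_2 = 325, radius_2 = 80, px1_3 = 425, py1_3 = 210, center_x_4 = 340, radius_4 = 60, center_x_5 = 70, center_y_5 = 150, radius_5 = 40, px0_6 = 370, py0_6 = 20, px1_6 = 420, py1_6 = 55, px2_7 = 205, py2_7 = 95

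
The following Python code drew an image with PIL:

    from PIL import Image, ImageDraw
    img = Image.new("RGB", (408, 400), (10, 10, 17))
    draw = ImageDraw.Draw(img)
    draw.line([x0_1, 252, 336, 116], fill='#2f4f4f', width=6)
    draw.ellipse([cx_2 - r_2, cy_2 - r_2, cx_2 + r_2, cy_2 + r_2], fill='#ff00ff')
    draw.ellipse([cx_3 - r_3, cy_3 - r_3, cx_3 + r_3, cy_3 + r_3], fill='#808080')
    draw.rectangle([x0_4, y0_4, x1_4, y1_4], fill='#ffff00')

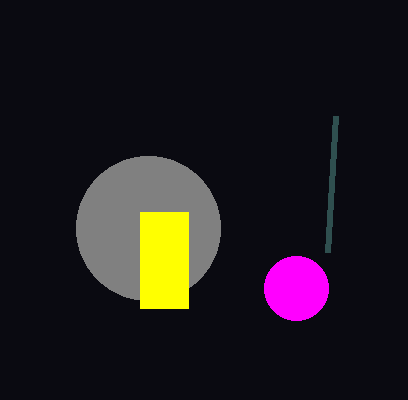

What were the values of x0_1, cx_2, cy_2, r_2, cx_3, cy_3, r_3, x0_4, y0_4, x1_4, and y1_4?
x0_1 = 328, cx_2 = 296, cy_2 = 288, r_2 = 32, cx_3 = 148, cy_3 = 228, r_3 = 72, x0_4 = 140, y0_4 = 212, x1_4 = 188, y1_4 = 308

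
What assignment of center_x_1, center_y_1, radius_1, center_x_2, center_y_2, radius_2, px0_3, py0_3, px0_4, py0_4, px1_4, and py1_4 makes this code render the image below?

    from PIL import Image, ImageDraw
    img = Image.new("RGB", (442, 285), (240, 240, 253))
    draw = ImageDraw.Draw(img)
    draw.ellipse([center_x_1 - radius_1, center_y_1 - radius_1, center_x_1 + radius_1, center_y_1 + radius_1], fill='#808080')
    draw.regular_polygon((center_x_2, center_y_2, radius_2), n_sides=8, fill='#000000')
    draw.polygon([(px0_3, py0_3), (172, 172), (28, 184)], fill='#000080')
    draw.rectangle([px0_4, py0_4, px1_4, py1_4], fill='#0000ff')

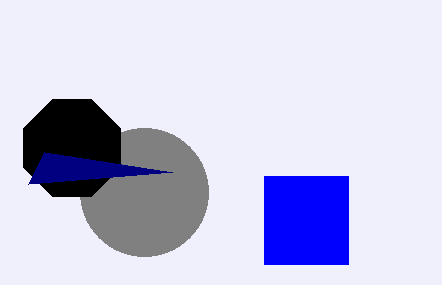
center_x_1 = 144, center_y_1 = 192, radius_1 = 64, center_x_2 = 72, center_y_2 = 148, radius_2 = 52, px0_3 = 44, py0_3 = 152, px0_4 = 264, py0_4 = 176, px1_4 = 348, py1_4 = 264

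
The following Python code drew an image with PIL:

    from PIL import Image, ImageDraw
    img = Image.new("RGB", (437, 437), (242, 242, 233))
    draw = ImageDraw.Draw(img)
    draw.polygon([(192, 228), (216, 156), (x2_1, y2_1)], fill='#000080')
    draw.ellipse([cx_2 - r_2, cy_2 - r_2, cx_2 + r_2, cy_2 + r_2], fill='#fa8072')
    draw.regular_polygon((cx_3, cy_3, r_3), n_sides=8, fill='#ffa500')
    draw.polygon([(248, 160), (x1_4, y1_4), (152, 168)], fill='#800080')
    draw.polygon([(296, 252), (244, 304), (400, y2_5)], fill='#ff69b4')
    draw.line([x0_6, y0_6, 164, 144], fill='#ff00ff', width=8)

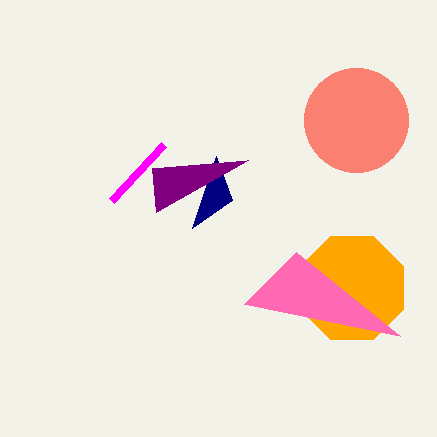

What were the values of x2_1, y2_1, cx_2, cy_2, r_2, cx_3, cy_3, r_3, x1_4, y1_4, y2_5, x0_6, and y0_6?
x2_1 = 232, y2_1 = 200, cx_2 = 356, cy_2 = 120, r_2 = 52, cx_3 = 352, cy_3 = 288, r_3 = 56, x1_4 = 156, y1_4 = 212, y2_5 = 336, x0_6 = 112, y0_6 = 200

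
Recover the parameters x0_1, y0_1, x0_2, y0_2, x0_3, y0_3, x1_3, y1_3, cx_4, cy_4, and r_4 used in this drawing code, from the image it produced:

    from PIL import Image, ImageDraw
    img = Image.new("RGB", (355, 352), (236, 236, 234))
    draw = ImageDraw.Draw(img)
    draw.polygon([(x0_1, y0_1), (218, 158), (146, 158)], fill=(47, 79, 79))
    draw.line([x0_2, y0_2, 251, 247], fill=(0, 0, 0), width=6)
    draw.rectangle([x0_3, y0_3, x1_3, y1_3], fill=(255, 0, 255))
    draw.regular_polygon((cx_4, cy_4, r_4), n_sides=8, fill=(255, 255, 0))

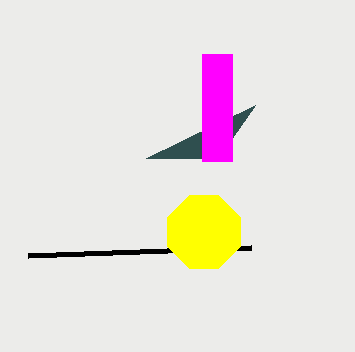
x0_1 = 255; y0_1 = 105; x0_2 = 28; y0_2 = 255; x0_3 = 202; y0_3 = 54; x1_3 = 232; y1_3 = 161; cx_4 = 204; cy_4 = 232; r_4 = 39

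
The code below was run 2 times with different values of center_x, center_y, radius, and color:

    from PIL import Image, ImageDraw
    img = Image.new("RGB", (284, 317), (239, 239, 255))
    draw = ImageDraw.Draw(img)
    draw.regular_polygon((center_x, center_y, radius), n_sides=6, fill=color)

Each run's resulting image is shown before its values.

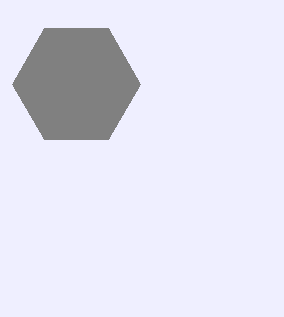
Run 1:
center_x = 76; center_y = 84; radius = 64; color = 'gray'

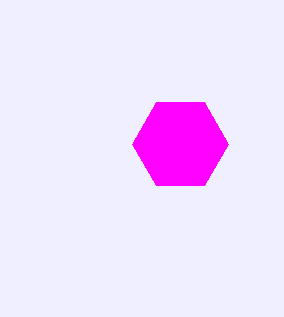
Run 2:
center_x = 180; center_y = 144; radius = 48; color = 'magenta'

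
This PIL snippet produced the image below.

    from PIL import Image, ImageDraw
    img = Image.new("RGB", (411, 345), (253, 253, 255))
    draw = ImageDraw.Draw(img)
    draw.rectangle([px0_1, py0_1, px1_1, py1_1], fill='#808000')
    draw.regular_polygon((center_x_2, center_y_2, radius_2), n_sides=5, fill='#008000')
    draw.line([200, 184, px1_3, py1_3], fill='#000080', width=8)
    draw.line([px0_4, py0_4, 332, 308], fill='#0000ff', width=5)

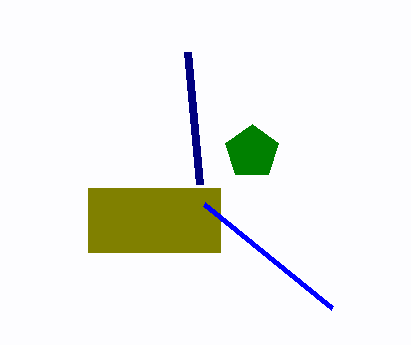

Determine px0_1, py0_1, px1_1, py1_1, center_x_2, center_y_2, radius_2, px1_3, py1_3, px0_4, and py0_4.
px0_1 = 88
py0_1 = 188
px1_1 = 220
py1_1 = 252
center_x_2 = 252
center_y_2 = 152
radius_2 = 28
px1_3 = 188
py1_3 = 52
px0_4 = 204
py0_4 = 204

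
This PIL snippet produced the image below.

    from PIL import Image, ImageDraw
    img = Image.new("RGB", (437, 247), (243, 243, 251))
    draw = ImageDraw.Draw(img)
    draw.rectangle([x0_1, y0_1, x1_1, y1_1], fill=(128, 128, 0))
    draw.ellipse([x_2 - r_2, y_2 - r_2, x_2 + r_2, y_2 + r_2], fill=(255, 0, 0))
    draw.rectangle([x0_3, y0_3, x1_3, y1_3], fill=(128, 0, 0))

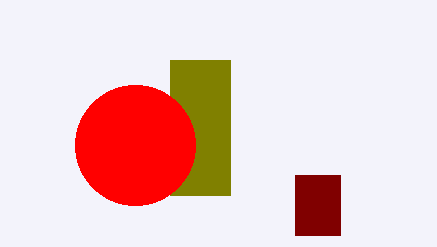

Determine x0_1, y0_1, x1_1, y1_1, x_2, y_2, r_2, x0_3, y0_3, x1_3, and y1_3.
x0_1 = 170
y0_1 = 60
x1_1 = 230
y1_1 = 195
x_2 = 135
y_2 = 145
r_2 = 60
x0_3 = 295
y0_3 = 175
x1_3 = 340
y1_3 = 235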